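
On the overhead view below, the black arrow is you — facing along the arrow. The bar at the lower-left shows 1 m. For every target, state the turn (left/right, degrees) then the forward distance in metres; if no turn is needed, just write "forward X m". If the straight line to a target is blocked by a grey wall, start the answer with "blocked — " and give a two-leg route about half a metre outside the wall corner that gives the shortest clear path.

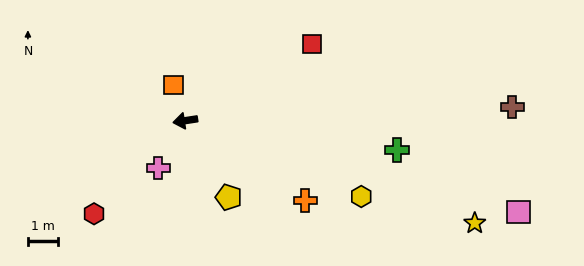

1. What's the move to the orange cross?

turn left 138°, forward 4.8 m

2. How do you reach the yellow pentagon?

turn left 111°, forward 2.9 m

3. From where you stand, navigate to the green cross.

turn left 163°, forward 7.1 m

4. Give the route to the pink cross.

turn left 52°, forward 1.8 m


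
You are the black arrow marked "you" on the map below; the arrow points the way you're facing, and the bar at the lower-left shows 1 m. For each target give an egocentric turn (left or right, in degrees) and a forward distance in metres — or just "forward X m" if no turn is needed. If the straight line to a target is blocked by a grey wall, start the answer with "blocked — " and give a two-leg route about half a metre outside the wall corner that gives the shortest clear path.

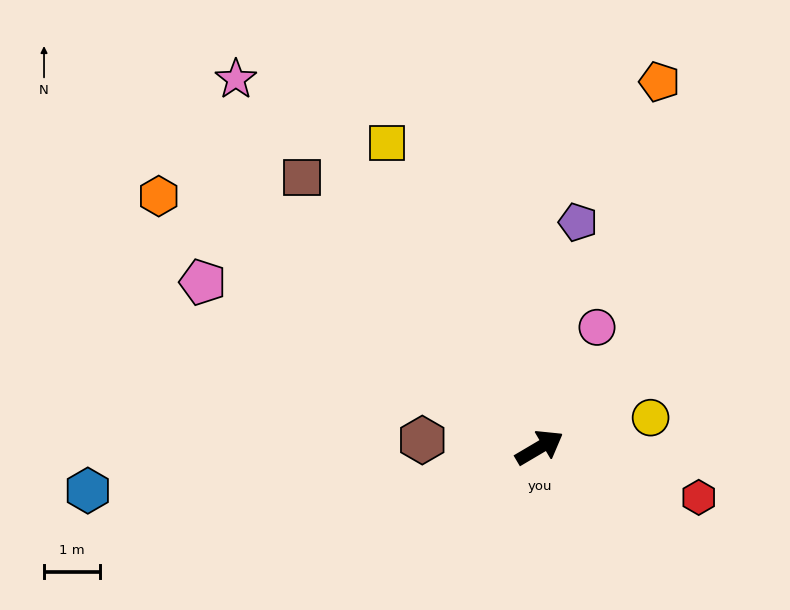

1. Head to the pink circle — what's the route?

turn left 34°, forward 2.4 m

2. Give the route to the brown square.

turn left 101°, forward 6.4 m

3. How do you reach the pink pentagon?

turn left 123°, forward 6.7 m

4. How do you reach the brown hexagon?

turn left 146°, forward 2.1 m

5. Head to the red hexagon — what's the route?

turn right 48°, forward 3.0 m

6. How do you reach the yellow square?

turn left 86°, forward 6.1 m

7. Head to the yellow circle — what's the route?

turn right 16°, forward 2.1 m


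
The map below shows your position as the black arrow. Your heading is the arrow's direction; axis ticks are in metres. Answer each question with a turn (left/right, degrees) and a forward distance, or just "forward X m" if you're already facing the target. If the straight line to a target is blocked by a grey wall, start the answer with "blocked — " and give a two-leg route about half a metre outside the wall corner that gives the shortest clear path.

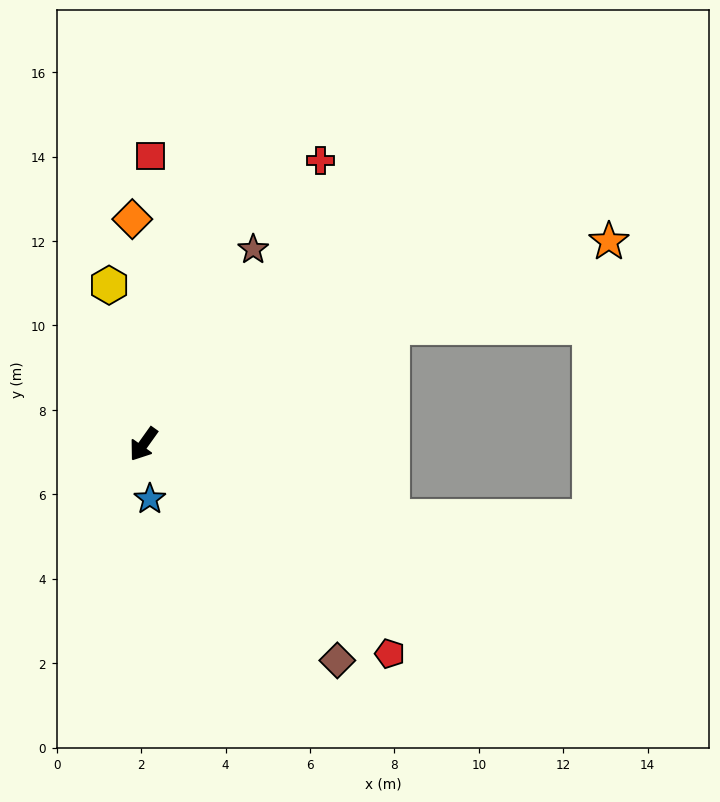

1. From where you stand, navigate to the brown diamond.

turn left 77°, forward 6.9 m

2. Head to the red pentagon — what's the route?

turn left 85°, forward 7.7 m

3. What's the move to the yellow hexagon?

turn right 132°, forward 3.9 m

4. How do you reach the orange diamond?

turn right 142°, forward 5.3 m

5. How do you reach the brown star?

turn right 174°, forward 5.3 m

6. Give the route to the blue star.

turn left 42°, forward 1.3 m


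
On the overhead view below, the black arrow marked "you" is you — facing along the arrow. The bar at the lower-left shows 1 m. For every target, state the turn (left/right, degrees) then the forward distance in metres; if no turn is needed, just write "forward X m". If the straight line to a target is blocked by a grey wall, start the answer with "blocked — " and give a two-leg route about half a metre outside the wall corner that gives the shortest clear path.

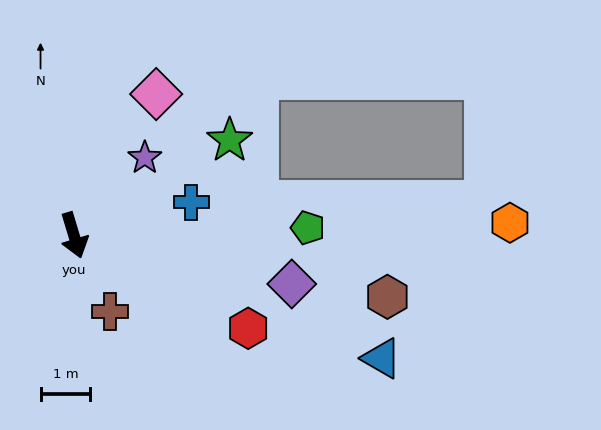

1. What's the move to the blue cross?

turn left 89°, forward 2.4 m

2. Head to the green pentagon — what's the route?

turn left 75°, forward 4.7 m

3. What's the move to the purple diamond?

turn left 61°, forward 4.5 m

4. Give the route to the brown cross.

turn left 9°, forward 1.7 m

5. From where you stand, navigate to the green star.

turn left 105°, forward 3.7 m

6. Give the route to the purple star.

turn left 121°, forward 2.1 m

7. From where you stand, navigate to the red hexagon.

turn left 45°, forward 4.0 m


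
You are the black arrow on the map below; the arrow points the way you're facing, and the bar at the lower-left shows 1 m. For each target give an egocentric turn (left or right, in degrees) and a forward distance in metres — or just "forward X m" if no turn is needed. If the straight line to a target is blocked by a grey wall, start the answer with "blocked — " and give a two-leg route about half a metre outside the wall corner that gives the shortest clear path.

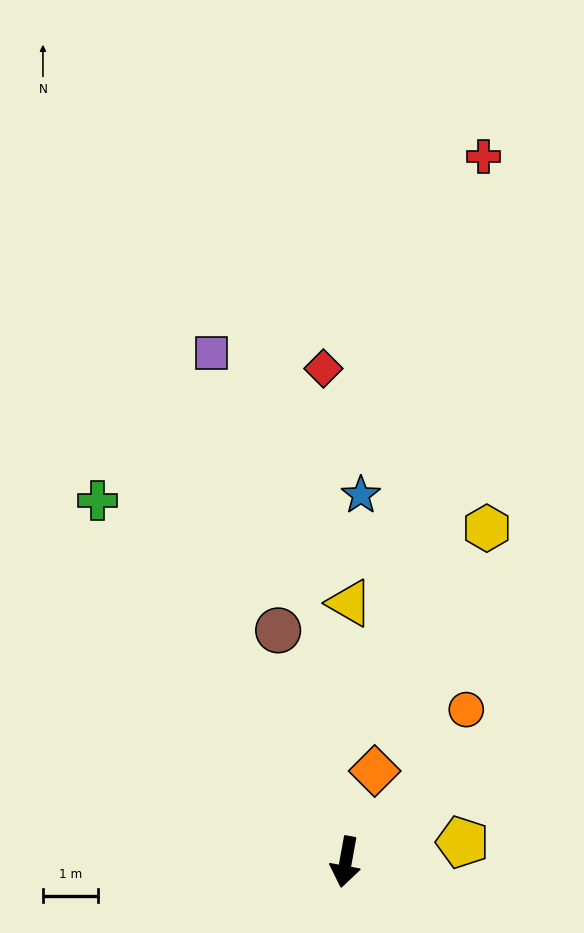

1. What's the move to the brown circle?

turn right 154°, forward 4.3 m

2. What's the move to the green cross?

turn right 135°, forward 7.9 m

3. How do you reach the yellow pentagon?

turn left 110°, forward 2.1 m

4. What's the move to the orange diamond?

turn left 173°, forward 1.7 m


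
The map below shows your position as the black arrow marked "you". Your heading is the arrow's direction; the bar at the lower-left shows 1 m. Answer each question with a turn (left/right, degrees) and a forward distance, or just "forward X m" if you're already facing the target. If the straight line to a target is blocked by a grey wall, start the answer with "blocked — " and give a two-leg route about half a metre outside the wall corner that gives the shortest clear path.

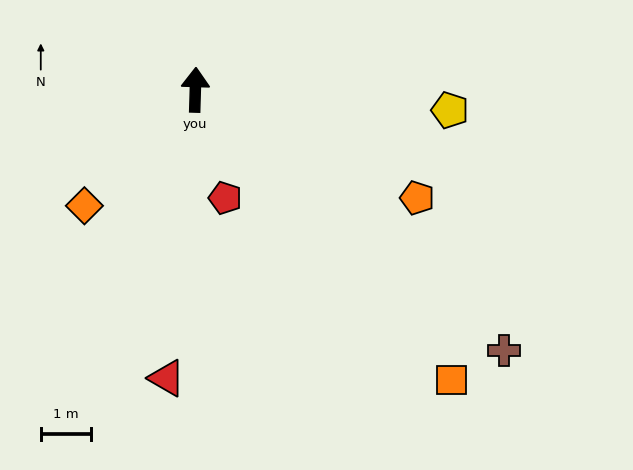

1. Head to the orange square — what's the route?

turn right 137°, forward 7.7 m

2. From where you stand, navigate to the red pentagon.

turn right 163°, forward 2.2 m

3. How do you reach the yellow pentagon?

turn right 93°, forward 5.1 m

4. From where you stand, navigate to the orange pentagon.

turn right 114°, forward 4.9 m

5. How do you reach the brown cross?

turn right 129°, forward 8.0 m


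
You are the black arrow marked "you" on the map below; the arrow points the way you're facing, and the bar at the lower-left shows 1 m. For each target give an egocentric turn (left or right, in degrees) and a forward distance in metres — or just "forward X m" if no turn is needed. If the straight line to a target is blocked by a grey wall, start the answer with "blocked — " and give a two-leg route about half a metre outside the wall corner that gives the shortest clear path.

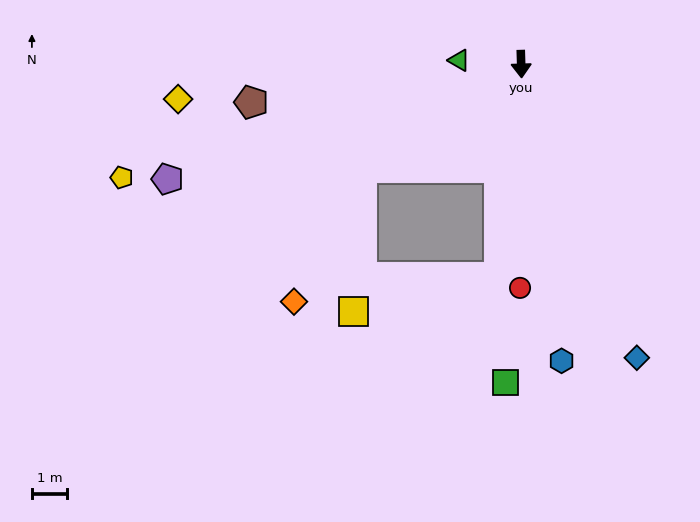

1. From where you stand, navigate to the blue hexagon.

turn left 6°, forward 8.4 m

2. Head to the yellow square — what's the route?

blocked — turn right 59°, forward 5.3 m, then turn left 54°, forward 4.0 m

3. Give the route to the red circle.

turn right 2°, forward 6.3 m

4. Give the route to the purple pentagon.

turn right 74°, forward 10.5 m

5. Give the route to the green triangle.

turn right 95°, forward 1.7 m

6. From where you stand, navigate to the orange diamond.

blocked — turn right 59°, forward 5.3 m, then turn left 30°, forward 4.2 m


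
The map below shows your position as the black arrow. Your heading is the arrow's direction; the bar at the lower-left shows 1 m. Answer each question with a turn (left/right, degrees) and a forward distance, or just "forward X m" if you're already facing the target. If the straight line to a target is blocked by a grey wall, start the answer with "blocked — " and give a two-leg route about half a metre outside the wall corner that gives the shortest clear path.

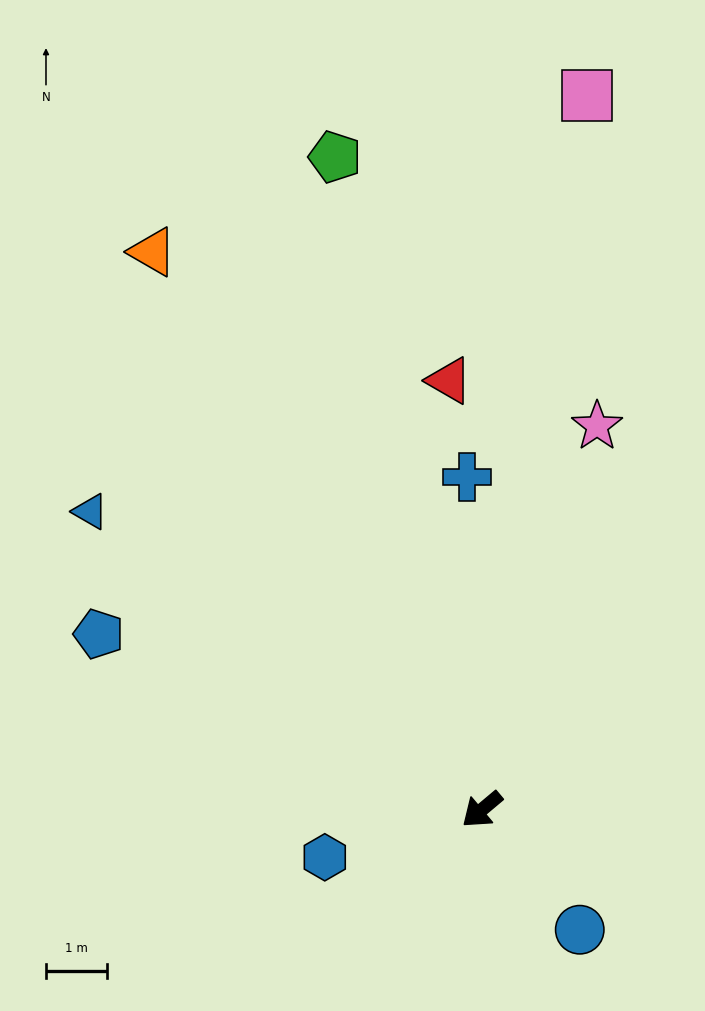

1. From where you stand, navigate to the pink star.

turn right 147°, forward 6.6 m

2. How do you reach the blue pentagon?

turn right 65°, forward 6.9 m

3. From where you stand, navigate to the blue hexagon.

turn right 23°, forward 2.7 m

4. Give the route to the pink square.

turn right 138°, forward 11.9 m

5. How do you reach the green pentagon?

turn right 117°, forward 11.0 m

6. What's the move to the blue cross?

turn right 127°, forward 5.5 m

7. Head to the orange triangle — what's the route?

turn right 99°, forward 10.7 m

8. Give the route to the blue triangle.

turn right 77°, forward 8.1 m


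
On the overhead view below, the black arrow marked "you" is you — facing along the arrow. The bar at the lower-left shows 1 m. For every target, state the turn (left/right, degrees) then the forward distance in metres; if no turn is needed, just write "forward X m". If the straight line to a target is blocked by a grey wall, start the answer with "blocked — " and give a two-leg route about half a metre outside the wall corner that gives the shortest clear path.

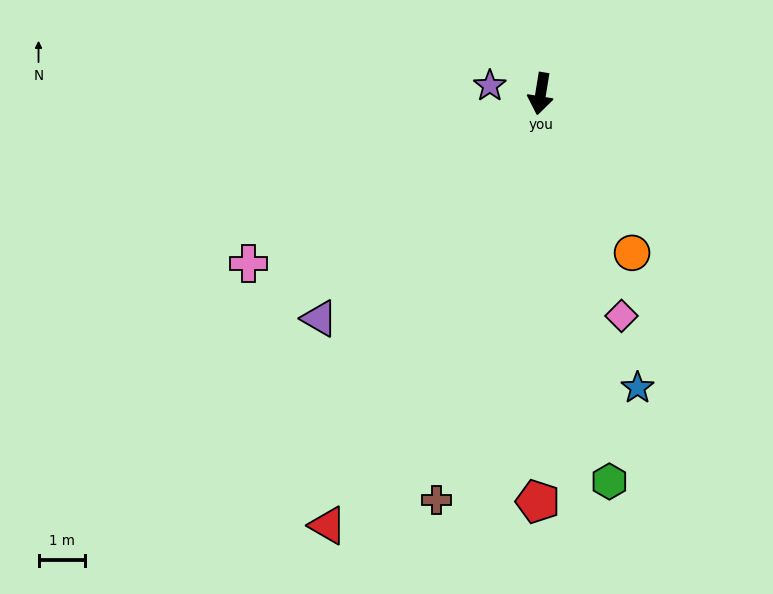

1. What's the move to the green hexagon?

turn left 19°, forward 8.5 m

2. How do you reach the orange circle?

turn left 39°, forward 4.0 m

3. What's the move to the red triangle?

turn right 17°, forward 10.4 m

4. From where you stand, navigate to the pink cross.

turn right 51°, forward 7.3 m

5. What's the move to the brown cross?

turn right 5°, forward 9.1 m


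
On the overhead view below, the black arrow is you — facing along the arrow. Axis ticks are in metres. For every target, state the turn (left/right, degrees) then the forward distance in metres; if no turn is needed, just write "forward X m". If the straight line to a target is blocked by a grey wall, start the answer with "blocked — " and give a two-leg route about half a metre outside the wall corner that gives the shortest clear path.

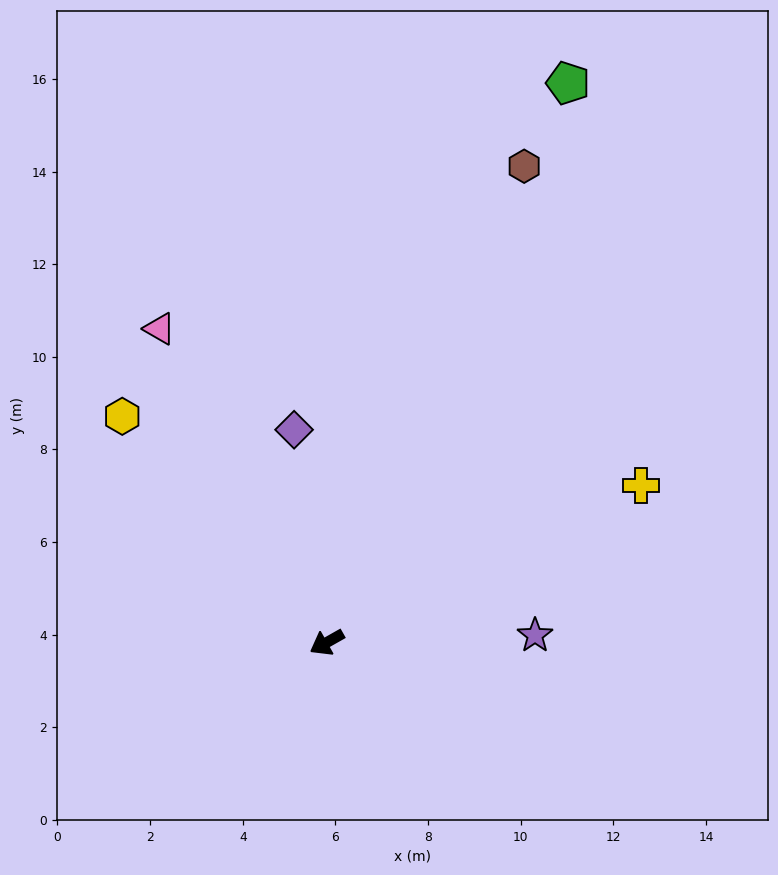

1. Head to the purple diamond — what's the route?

turn right 111°, forward 4.6 m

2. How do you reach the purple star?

turn left 152°, forward 4.5 m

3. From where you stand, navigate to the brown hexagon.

turn right 142°, forward 11.1 m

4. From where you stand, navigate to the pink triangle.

turn right 91°, forward 7.7 m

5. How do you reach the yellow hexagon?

turn right 77°, forward 6.6 m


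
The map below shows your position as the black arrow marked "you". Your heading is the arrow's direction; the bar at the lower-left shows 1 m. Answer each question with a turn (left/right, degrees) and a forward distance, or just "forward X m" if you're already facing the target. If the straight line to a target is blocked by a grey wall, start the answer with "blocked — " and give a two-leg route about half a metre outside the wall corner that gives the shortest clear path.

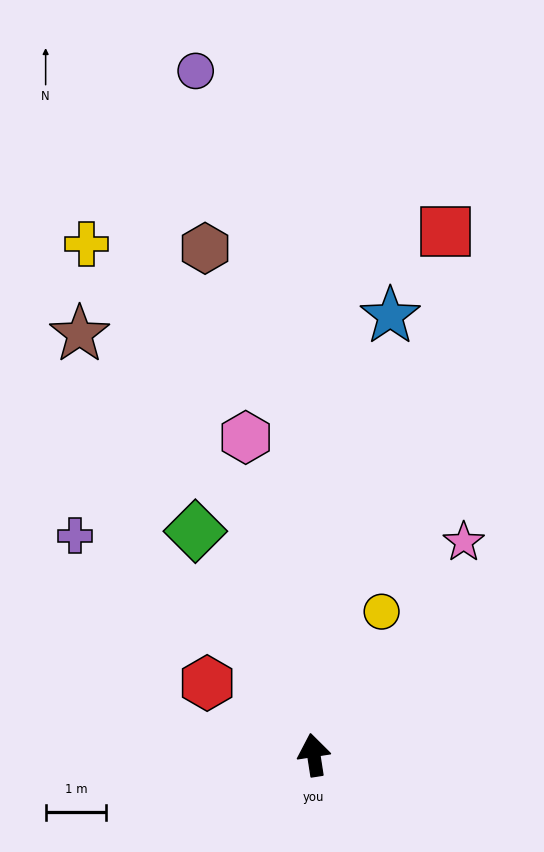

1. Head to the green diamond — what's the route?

turn left 19°, forward 4.2 m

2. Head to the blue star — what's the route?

turn right 19°, forward 7.4 m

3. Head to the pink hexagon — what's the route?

turn left 3°, forward 5.4 m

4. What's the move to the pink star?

turn right 44°, forward 4.3 m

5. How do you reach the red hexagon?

turn left 47°, forward 2.1 m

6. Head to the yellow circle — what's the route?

turn right 34°, forward 2.6 m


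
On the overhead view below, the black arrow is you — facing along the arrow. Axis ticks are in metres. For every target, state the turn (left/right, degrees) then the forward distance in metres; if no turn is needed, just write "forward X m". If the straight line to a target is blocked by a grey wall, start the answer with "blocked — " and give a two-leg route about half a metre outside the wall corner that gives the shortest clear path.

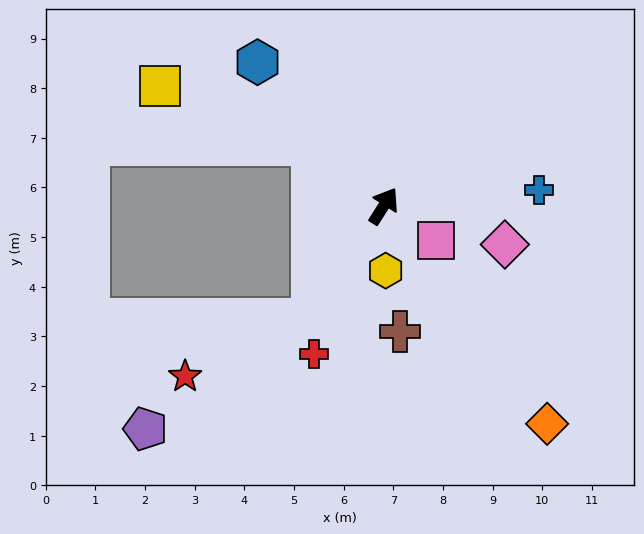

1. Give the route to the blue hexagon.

turn left 74°, forward 3.9 m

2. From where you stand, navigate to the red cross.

turn right 173°, forward 3.3 m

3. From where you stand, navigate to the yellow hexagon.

turn right 146°, forward 1.3 m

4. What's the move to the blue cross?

turn right 52°, forward 3.1 m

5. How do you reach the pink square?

turn right 91°, forward 1.3 m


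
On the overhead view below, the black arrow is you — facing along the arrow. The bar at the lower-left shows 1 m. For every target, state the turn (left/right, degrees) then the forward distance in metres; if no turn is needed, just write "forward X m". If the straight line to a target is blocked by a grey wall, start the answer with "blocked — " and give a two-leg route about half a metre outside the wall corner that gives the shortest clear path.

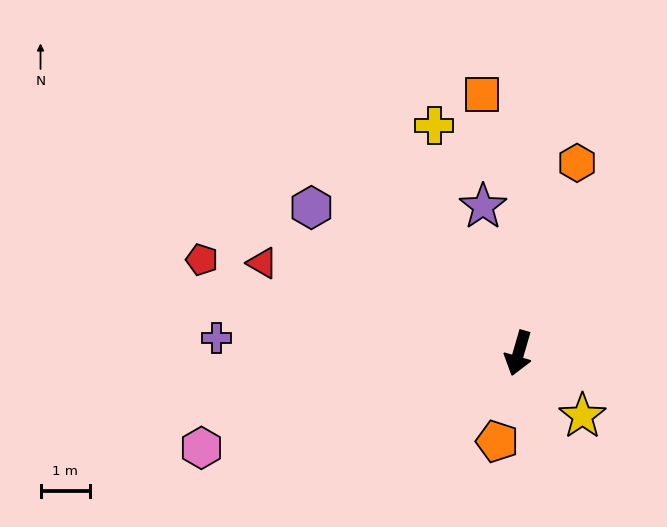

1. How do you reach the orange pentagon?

turn left 3°, forward 1.8 m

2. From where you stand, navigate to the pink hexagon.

turn right 57°, forward 6.7 m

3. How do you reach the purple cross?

turn right 77°, forward 6.1 m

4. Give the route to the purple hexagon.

turn right 109°, forward 5.1 m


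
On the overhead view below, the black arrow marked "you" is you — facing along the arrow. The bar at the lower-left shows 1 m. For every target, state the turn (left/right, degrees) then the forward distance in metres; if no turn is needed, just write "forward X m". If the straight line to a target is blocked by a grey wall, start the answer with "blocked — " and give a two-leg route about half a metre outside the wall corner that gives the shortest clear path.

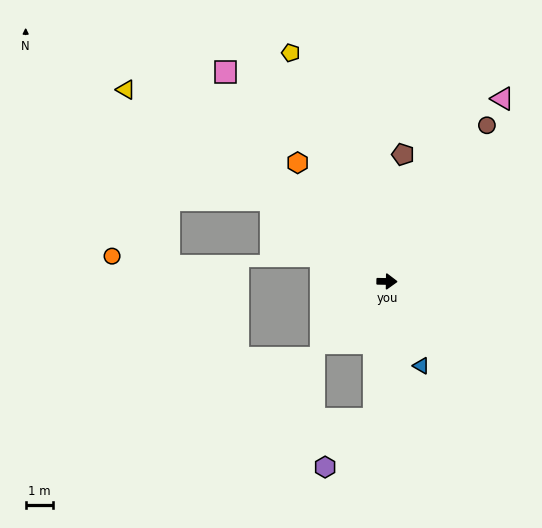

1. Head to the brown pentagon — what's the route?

turn left 84°, forward 4.7 m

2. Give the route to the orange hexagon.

turn left 128°, forward 5.4 m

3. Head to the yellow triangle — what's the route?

turn left 145°, forward 11.9 m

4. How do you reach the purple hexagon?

blocked — turn right 94°, forward 5.1 m, then turn right 41°, forward 2.5 m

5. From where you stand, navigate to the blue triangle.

turn right 67°, forward 3.3 m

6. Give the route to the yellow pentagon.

turn left 114°, forward 9.1 m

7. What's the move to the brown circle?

turn left 58°, forward 6.8 m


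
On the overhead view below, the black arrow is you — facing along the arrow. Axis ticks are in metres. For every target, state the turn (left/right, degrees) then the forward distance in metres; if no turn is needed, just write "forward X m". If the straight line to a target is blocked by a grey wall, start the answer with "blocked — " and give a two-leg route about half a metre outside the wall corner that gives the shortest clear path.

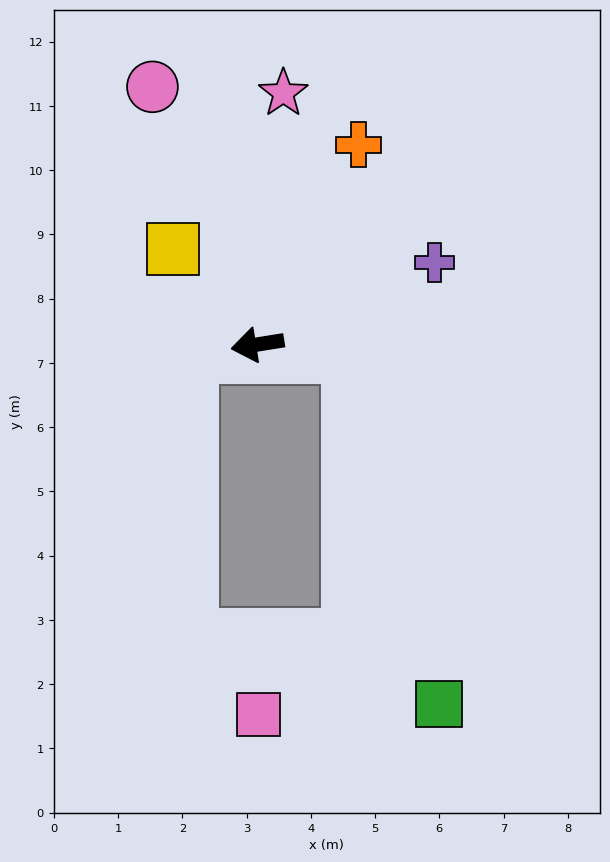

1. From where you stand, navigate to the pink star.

turn right 105°, forward 3.9 m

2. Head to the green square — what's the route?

blocked — turn left 164°, forward 1.4 m, then turn right 69°, forward 5.6 m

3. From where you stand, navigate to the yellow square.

turn right 58°, forward 2.0 m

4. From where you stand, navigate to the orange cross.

turn right 126°, forward 3.5 m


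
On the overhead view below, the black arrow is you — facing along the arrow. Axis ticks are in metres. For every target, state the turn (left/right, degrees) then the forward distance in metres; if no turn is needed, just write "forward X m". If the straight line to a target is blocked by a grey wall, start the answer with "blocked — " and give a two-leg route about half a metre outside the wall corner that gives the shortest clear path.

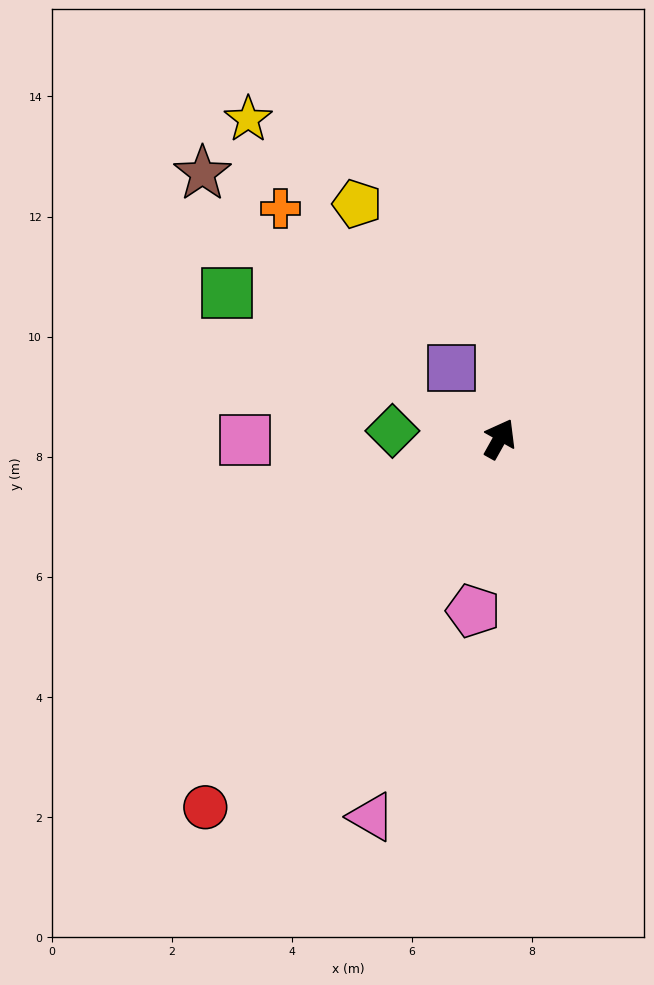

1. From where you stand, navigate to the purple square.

turn left 63°, forward 1.4 m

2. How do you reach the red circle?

turn left 171°, forward 7.9 m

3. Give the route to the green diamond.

turn left 115°, forward 1.8 m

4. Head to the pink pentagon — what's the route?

turn right 160°, forward 2.9 m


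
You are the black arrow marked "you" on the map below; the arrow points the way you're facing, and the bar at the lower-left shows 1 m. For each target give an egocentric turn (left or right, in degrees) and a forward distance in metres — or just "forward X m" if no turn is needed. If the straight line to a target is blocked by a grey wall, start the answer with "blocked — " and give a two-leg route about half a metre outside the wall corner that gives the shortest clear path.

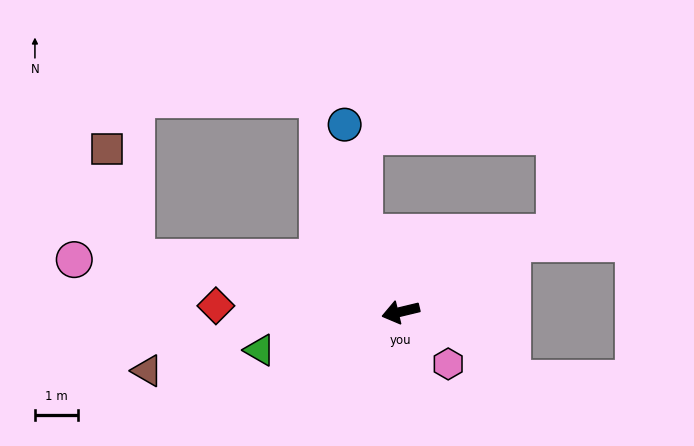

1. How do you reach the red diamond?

turn right 15°, forward 4.3 m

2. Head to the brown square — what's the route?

blocked — turn right 25°, forward 6.3 m, then turn right 63°, forward 2.6 m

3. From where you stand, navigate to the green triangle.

forward 3.4 m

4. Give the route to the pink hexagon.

turn left 119°, forward 1.7 m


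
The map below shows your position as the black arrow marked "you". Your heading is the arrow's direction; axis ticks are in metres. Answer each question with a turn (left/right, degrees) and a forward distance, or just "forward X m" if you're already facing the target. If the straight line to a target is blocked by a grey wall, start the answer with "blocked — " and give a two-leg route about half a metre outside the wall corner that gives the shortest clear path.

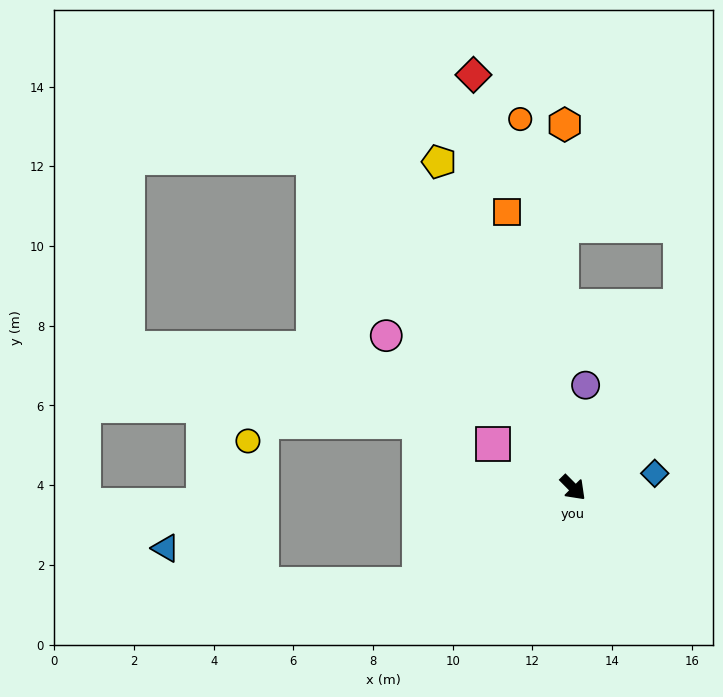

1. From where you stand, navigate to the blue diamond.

turn left 55°, forward 2.1 m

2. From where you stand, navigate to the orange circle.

turn left 143°, forward 9.3 m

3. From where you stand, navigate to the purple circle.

turn left 128°, forward 2.6 m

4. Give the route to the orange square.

turn left 149°, forward 7.1 m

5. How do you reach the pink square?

turn right 164°, forward 2.3 m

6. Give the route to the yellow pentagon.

turn left 158°, forward 8.8 m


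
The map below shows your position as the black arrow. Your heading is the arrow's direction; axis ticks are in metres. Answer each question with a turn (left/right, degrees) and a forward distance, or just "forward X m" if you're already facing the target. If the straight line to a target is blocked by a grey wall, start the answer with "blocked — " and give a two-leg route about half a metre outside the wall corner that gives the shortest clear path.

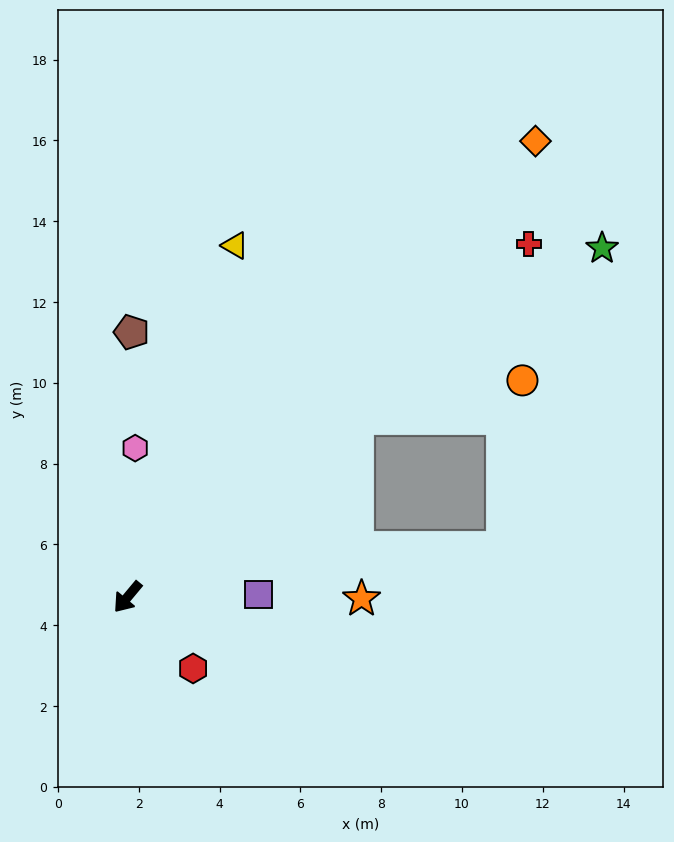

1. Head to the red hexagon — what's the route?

turn left 82°, forward 2.4 m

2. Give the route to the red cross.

turn left 171°, forward 13.2 m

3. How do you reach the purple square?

turn left 131°, forward 3.2 m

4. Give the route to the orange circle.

blocked — turn left 168°, forward 7.2 m, then turn right 26°, forward 4.2 m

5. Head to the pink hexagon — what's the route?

turn right 143°, forward 3.7 m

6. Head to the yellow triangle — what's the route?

turn right 157°, forward 9.1 m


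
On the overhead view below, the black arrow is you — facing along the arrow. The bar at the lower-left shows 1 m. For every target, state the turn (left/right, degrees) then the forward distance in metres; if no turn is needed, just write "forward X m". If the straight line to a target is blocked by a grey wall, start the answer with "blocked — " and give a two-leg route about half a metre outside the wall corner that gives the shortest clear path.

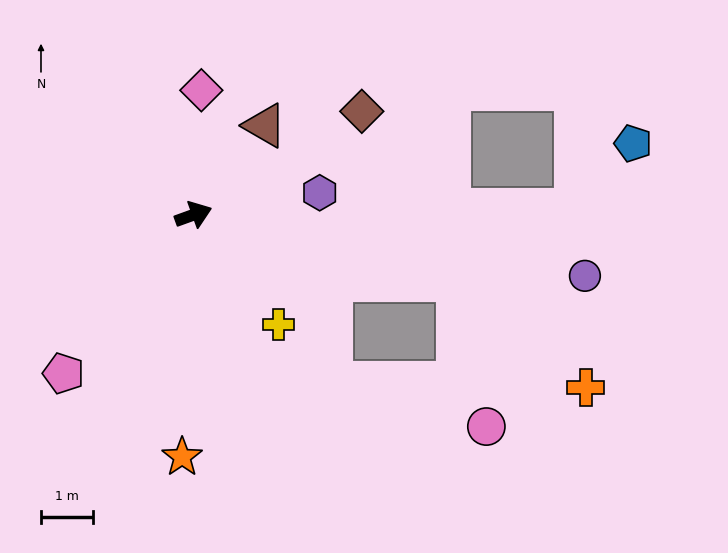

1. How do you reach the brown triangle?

turn left 32°, forward 2.2 m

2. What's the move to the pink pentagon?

turn right 149°, forward 4.0 m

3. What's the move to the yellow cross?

turn right 72°, forward 2.7 m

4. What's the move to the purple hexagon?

turn right 10°, forward 2.5 m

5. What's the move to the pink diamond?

turn left 66°, forward 2.4 m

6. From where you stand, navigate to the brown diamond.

turn left 12°, forward 3.8 m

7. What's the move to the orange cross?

blocked — turn right 34°, forward 5.3 m, then turn right 26°, forward 3.2 m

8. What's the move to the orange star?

turn right 113°, forward 4.7 m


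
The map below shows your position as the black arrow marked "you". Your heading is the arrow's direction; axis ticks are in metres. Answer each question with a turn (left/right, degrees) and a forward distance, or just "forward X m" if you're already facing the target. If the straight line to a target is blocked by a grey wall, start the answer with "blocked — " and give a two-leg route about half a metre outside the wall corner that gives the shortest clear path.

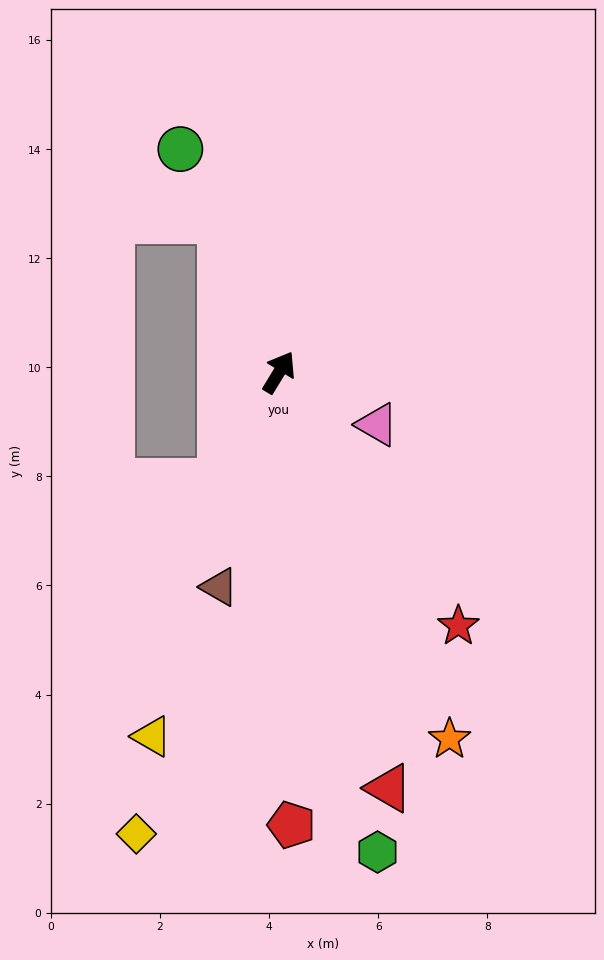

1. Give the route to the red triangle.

turn right 134°, forward 7.9 m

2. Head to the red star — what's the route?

turn right 113°, forward 5.7 m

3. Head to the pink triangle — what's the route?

turn right 87°, forward 2.0 m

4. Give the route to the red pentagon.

turn right 147°, forward 8.3 m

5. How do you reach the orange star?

turn right 124°, forward 7.4 m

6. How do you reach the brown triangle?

turn right 164°, forward 4.1 m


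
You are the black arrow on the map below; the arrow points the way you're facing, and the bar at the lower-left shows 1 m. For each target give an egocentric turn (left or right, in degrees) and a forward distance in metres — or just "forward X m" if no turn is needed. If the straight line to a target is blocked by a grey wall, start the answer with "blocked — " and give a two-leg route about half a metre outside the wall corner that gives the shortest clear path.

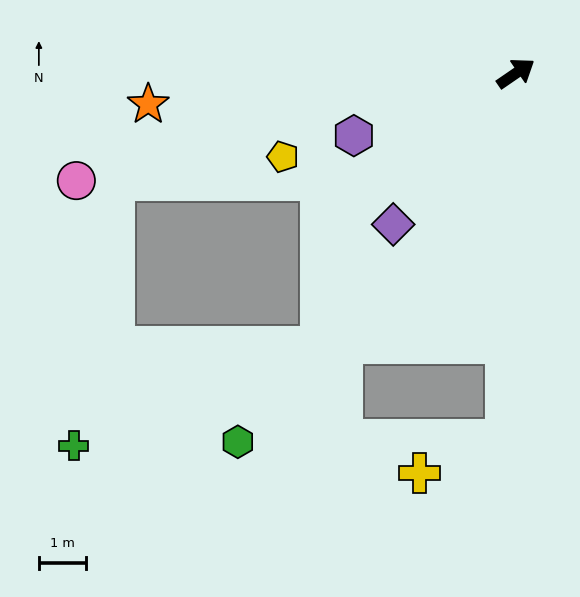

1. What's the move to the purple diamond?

turn right 164°, forward 4.1 m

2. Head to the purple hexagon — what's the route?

turn left 167°, forward 3.7 m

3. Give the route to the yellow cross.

blocked — turn right 126°, forward 7.7 m, then turn right 68°, forward 1.9 m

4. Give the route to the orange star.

turn left 150°, forward 7.8 m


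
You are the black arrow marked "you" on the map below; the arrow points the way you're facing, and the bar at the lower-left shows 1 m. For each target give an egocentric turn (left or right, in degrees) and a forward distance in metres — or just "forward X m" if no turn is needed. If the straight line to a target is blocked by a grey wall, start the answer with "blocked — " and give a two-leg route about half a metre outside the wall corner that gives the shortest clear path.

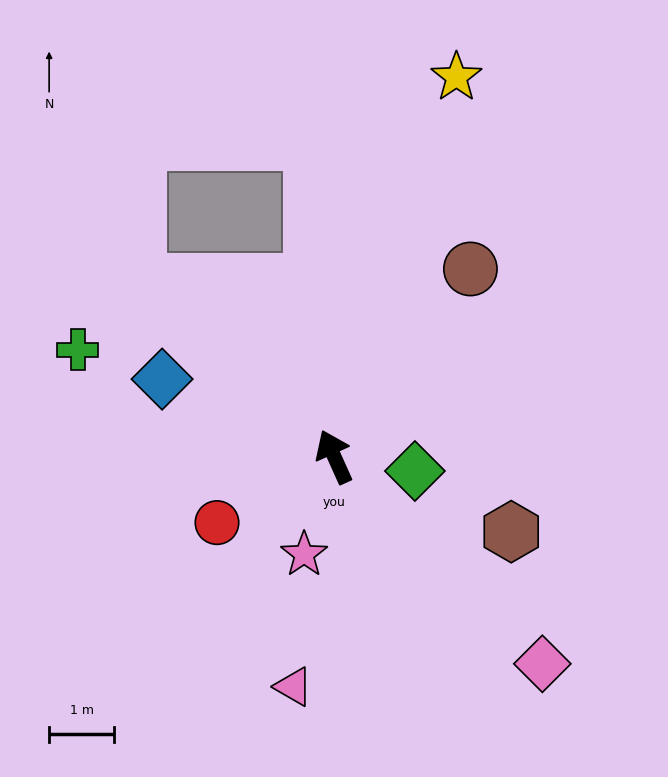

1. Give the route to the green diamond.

turn right 124°, forward 1.3 m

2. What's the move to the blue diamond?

turn left 42°, forward 2.9 m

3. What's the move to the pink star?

turn left 139°, forward 1.6 m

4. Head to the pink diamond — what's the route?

turn right 159°, forward 4.5 m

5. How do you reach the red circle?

turn left 95°, forward 2.1 m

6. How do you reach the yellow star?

turn right 42°, forward 6.1 m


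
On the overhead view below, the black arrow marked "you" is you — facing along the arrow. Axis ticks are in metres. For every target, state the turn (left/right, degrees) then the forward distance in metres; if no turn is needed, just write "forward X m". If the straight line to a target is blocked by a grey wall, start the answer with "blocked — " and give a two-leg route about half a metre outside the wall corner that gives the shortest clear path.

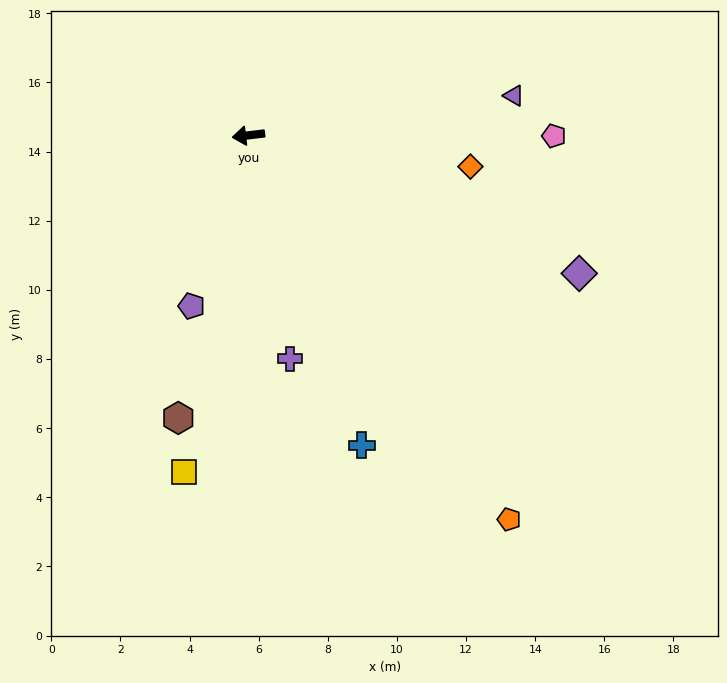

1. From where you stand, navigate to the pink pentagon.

turn left 173°, forward 8.8 m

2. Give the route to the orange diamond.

turn left 165°, forward 6.5 m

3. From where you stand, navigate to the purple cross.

turn left 94°, forward 6.6 m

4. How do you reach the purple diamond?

turn left 150°, forward 10.4 m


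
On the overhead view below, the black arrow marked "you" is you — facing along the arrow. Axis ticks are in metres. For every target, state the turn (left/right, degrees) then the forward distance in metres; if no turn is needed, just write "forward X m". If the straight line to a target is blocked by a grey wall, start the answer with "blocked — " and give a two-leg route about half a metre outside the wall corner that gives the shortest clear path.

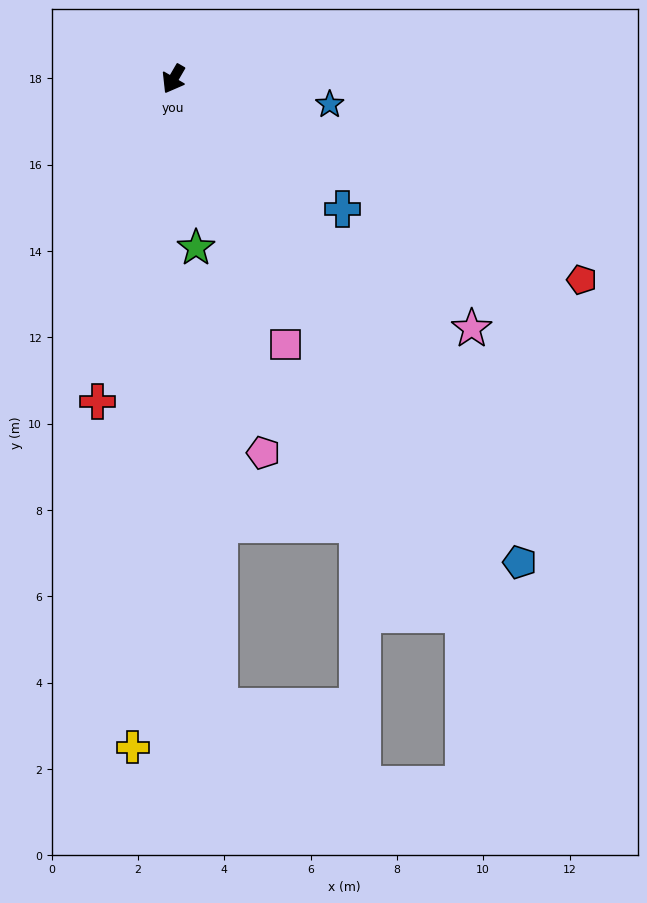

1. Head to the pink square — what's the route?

turn left 53°, forward 6.7 m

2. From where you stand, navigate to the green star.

turn left 38°, forward 3.9 m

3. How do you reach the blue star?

turn left 111°, forward 3.7 m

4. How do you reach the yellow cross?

turn left 27°, forward 15.5 m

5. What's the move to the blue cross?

turn left 83°, forward 4.9 m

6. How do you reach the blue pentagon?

turn left 66°, forward 13.8 m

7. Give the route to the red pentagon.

turn left 94°, forward 10.5 m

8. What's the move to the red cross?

turn left 17°, forward 7.7 m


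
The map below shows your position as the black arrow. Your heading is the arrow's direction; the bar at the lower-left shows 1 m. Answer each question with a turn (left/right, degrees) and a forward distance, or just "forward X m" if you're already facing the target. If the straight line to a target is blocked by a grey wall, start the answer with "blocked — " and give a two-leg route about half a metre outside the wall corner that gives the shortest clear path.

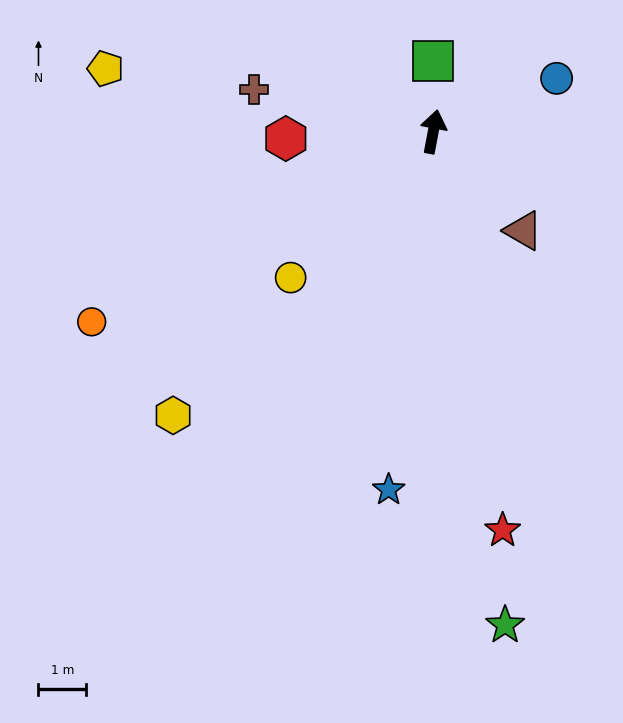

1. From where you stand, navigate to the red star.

turn right 159°, forward 8.4 m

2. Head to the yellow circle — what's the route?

turn left 146°, forward 4.3 m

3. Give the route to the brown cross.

turn left 87°, forward 3.8 m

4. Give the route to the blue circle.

turn right 56°, forward 2.8 m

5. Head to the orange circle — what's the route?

turn left 130°, forward 8.2 m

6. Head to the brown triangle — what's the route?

turn right 127°, forward 2.8 m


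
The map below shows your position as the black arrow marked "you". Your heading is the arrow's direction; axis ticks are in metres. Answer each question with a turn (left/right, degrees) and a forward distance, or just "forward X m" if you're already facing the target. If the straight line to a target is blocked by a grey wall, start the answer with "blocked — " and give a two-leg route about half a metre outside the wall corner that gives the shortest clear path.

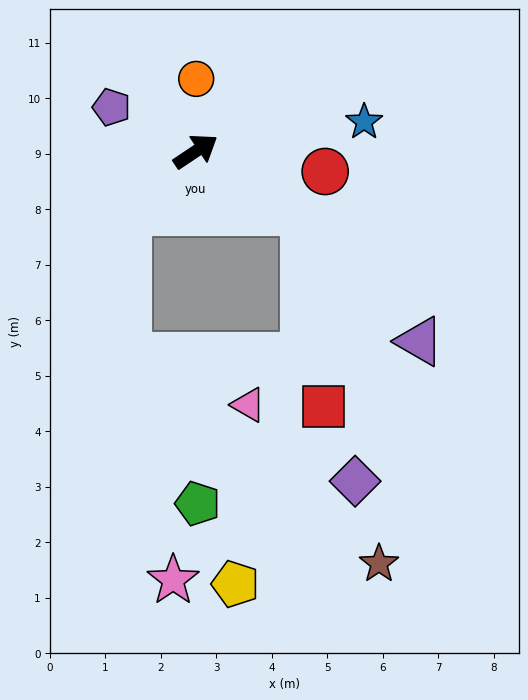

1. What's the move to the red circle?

turn right 43°, forward 2.4 m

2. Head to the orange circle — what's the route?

turn left 56°, forward 1.3 m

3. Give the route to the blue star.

turn right 24°, forward 3.1 m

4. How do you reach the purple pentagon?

turn left 119°, forward 1.7 m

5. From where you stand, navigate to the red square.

blocked — turn right 63°, forward 2.2 m, then turn right 55°, forward 3.5 m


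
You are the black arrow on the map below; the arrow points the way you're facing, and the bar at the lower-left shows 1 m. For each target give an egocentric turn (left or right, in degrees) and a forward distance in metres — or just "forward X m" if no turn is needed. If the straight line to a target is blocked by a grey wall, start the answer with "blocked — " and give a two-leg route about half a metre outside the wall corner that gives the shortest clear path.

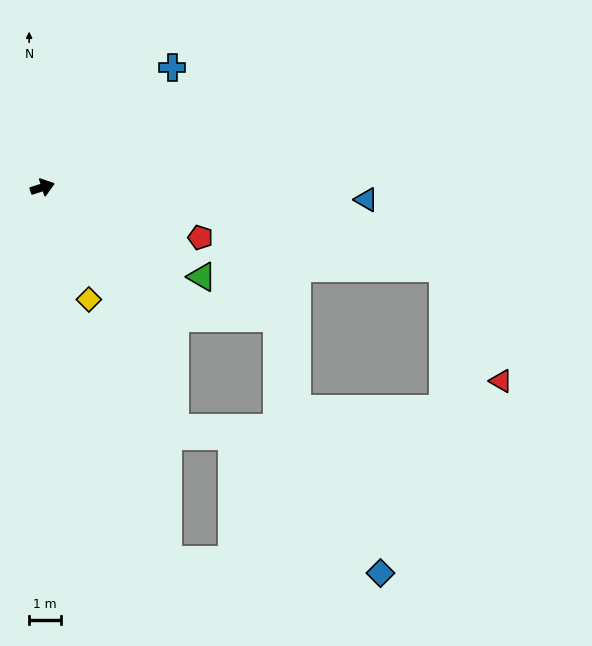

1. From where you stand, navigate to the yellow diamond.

turn right 85°, forward 3.8 m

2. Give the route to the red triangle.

blocked — turn right 29°, forward 12.7 m, then turn right 51°, forward 3.9 m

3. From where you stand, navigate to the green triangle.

turn right 47°, forward 5.7 m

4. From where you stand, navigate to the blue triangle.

turn right 20°, forward 10.1 m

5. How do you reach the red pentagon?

turn right 35°, forward 5.1 m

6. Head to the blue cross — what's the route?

turn left 25°, forward 5.5 m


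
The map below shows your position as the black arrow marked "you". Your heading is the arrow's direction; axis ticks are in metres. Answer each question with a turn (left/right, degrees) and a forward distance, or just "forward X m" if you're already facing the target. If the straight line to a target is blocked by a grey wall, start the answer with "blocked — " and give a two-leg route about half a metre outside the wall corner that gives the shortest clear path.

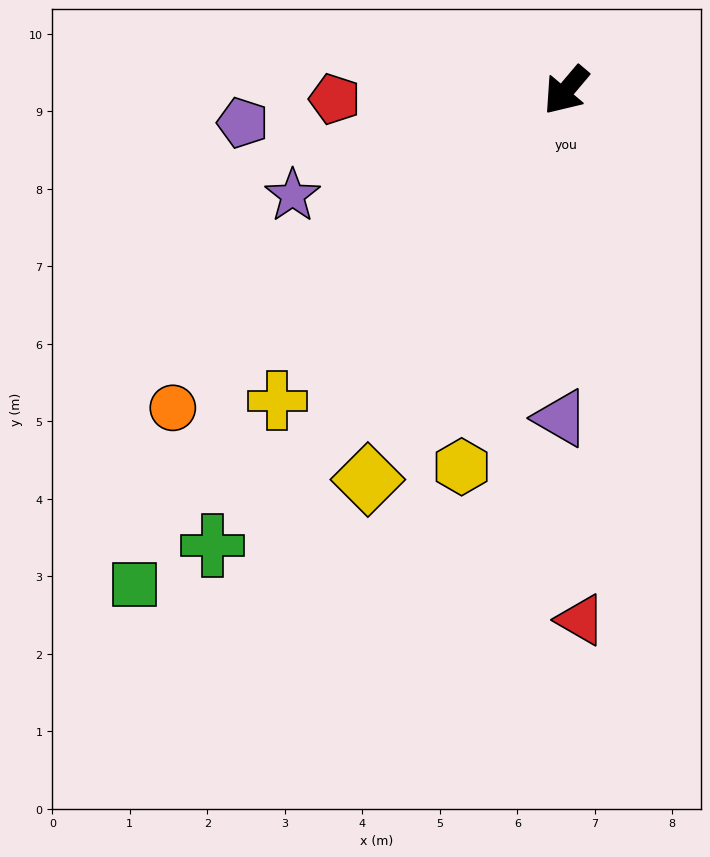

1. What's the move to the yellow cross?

turn right 3°, forward 5.5 m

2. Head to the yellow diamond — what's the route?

turn left 13°, forward 5.6 m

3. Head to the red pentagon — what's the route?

turn right 48°, forward 3.0 m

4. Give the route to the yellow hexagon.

turn left 25°, forward 5.0 m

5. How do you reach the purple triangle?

turn left 39°, forward 4.2 m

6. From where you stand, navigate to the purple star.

turn right 29°, forward 3.8 m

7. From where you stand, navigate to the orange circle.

turn right 11°, forward 6.5 m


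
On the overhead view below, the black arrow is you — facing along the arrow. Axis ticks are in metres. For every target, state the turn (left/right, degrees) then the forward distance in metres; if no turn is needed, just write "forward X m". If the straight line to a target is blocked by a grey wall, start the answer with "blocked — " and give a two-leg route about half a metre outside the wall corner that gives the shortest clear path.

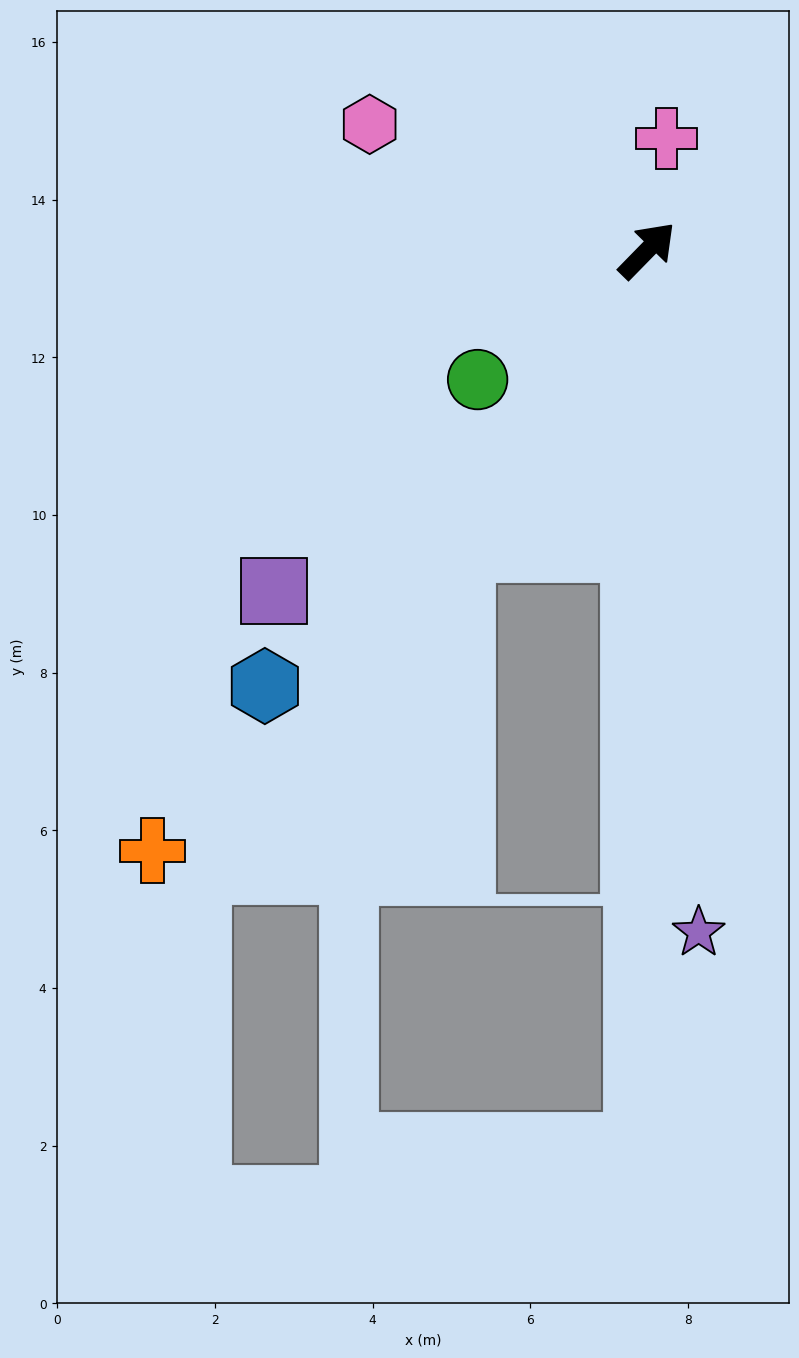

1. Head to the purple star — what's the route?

turn right 131°, forward 8.7 m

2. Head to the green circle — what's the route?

turn left 172°, forward 2.7 m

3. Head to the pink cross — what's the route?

turn left 34°, forward 1.4 m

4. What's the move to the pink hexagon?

turn left 110°, forward 3.9 m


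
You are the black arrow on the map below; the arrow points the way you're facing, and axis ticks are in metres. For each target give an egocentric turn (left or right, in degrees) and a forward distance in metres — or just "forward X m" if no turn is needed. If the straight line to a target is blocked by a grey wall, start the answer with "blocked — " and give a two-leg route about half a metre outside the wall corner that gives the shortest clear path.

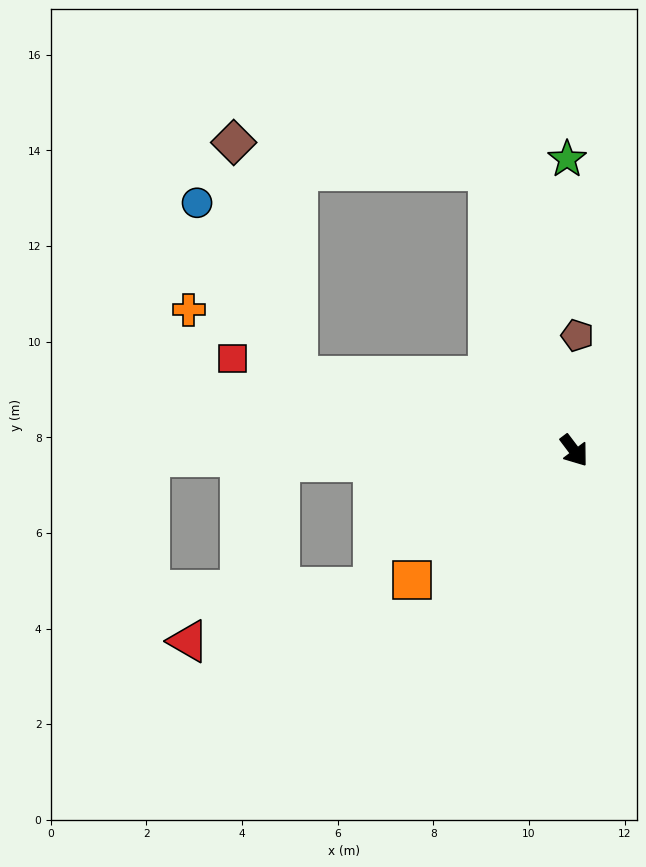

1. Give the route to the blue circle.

blocked — turn right 142°, forward 6.0 m, then turn right 45°, forward 4.2 m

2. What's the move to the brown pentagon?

turn left 141°, forward 2.4 m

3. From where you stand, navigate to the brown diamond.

blocked — turn right 142°, forward 6.0 m, then turn right 60°, forward 5.1 m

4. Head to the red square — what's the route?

turn right 142°, forward 7.4 m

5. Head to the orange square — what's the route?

turn right 88°, forward 4.3 m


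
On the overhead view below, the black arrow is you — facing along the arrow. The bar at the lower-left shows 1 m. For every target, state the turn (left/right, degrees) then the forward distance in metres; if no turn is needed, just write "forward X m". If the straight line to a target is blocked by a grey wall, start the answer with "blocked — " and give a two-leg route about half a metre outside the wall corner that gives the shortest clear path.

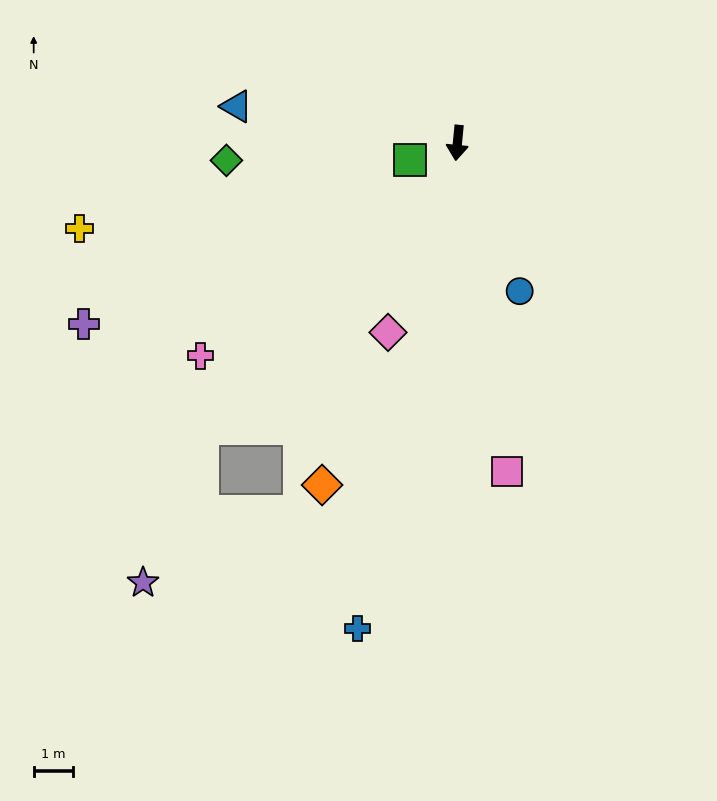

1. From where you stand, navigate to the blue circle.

turn left 28°, forward 4.1 m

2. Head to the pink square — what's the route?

turn left 14°, forward 8.5 m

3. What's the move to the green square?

turn right 64°, forward 1.3 m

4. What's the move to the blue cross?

turn right 6°, forward 12.7 m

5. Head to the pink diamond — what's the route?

turn right 15°, forward 5.2 m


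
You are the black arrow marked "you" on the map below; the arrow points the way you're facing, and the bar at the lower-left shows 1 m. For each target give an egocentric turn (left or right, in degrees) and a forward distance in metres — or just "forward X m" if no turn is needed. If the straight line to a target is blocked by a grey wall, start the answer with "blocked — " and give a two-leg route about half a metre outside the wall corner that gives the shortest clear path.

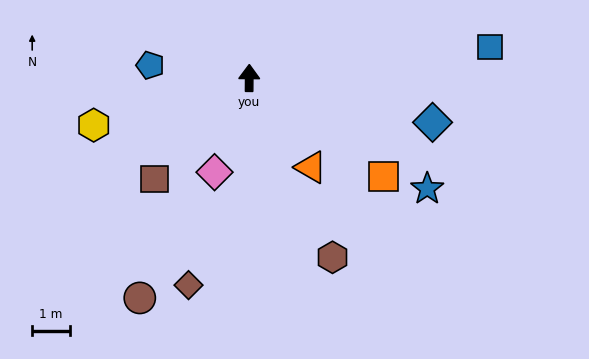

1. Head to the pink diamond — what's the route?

turn left 160°, forward 2.7 m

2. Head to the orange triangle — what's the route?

turn right 145°, forward 2.9 m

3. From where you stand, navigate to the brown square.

turn left 137°, forward 3.7 m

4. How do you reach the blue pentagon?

turn left 83°, forward 2.7 m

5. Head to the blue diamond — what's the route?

turn right 103°, forward 5.0 m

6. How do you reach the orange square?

turn right 126°, forward 4.5 m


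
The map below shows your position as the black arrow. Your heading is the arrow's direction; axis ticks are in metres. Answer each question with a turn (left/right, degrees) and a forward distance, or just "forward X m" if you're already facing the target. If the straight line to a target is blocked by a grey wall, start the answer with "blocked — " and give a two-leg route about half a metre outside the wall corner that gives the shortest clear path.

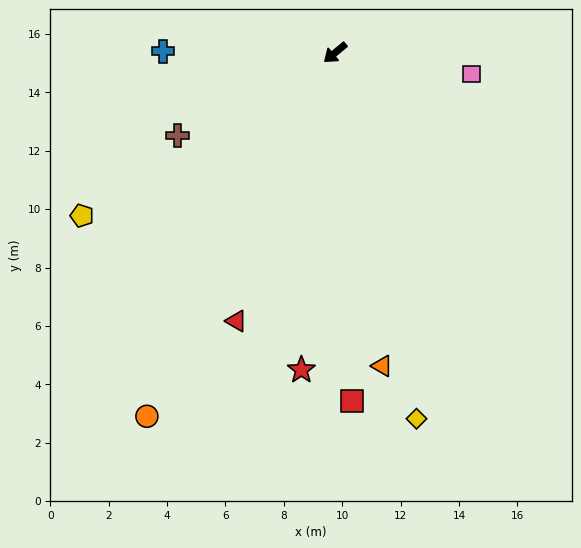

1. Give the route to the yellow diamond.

turn left 63°, forward 12.8 m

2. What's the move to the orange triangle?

turn left 59°, forward 10.8 m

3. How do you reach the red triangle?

turn left 30°, forward 9.8 m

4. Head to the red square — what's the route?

turn left 53°, forward 11.9 m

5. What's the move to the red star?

turn left 44°, forward 10.9 m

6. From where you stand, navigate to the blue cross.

turn right 40°, forward 5.9 m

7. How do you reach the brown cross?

turn right 12°, forward 6.1 m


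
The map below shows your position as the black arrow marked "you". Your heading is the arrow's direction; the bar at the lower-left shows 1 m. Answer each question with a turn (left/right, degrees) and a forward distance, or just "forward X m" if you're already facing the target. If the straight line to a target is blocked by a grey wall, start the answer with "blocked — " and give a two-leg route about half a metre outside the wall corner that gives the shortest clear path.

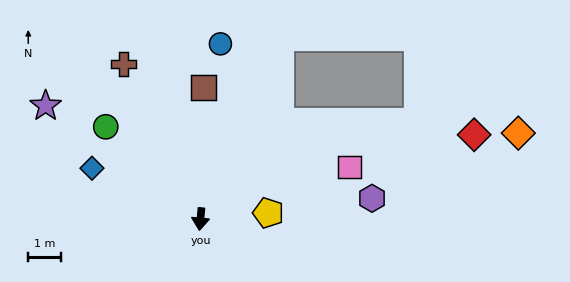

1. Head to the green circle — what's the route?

turn right 129°, forward 4.1 m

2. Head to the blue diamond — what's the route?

turn right 110°, forward 3.7 m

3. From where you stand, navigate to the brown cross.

turn right 148°, forward 5.4 m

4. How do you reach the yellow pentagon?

turn left 101°, forward 2.1 m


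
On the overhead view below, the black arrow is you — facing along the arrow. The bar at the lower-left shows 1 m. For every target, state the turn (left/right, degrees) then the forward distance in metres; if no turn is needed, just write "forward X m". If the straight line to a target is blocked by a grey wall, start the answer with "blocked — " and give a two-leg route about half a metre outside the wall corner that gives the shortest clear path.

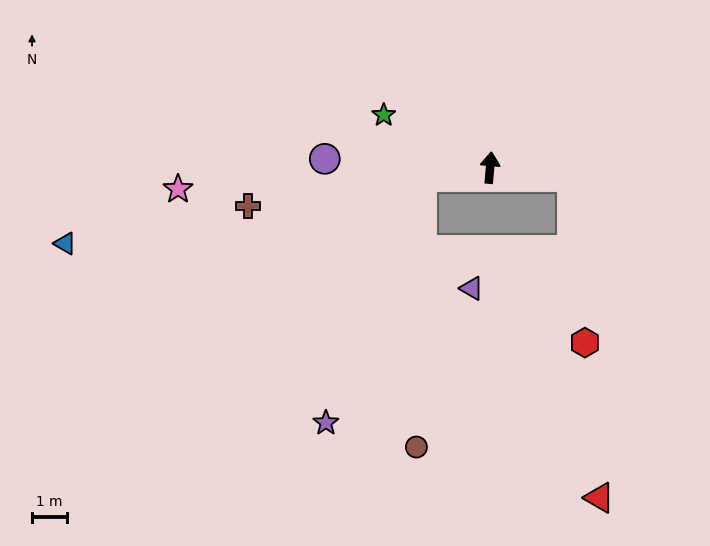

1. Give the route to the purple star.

blocked — turn left 103°, forward 2.0 m, then turn left 61°, forward 7.5 m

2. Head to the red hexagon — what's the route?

blocked — turn right 91°, forward 2.3 m, then turn right 80°, forward 4.7 m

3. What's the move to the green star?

turn left 69°, forward 3.4 m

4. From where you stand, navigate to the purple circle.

turn left 92°, forward 4.7 m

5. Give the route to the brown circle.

blocked — turn left 103°, forward 2.0 m, then turn left 81°, forward 7.7 m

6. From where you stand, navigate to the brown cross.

turn left 104°, forward 7.0 m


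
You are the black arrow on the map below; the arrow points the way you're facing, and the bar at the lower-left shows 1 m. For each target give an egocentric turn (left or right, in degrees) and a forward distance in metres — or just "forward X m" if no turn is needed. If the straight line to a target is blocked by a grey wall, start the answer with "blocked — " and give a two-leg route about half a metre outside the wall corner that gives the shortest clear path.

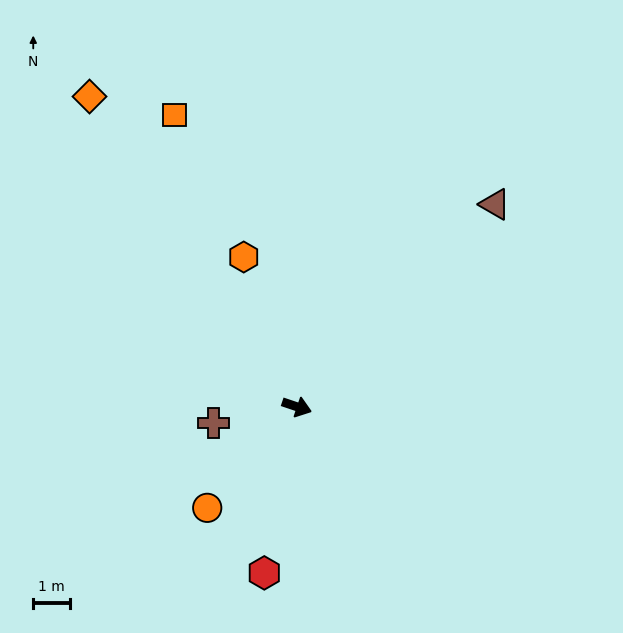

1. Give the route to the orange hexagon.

turn left 128°, forward 4.3 m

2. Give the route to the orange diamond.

turn left 142°, forward 10.1 m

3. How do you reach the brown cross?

turn right 150°, forward 2.3 m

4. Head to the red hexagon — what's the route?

turn right 82°, forward 4.6 m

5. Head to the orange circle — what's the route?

turn right 113°, forward 3.7 m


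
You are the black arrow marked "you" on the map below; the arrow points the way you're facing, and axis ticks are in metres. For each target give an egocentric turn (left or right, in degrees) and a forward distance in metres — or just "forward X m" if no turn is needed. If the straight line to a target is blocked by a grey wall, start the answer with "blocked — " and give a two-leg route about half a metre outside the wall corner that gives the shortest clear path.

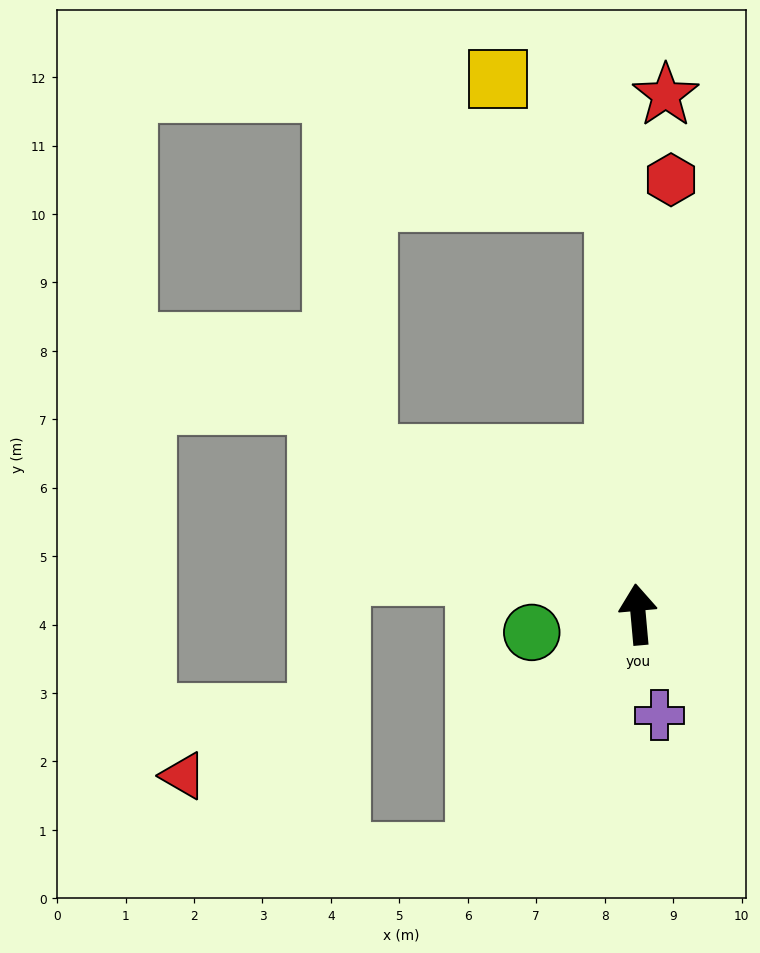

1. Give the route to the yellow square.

blocked — forward 6.0 m, then turn left 38°, forward 2.5 m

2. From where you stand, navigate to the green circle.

turn left 95°, forward 1.6 m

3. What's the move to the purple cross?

turn right 173°, forward 1.5 m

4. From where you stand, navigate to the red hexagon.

turn right 9°, forward 6.4 m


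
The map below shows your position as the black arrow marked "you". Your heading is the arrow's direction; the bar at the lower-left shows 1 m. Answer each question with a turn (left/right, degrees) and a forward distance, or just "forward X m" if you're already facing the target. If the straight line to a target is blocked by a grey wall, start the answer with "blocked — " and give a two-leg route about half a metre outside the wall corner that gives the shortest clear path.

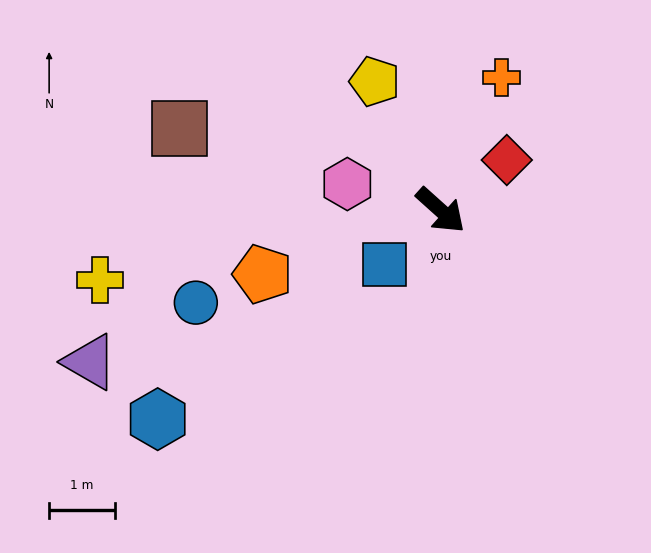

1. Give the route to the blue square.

turn right 94°, forward 1.2 m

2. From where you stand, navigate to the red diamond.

turn left 79°, forward 1.3 m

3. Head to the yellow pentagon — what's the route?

turn left 159°, forward 2.2 m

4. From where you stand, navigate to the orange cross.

turn left 107°, forward 2.2 m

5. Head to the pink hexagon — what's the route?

turn right 154°, forward 1.5 m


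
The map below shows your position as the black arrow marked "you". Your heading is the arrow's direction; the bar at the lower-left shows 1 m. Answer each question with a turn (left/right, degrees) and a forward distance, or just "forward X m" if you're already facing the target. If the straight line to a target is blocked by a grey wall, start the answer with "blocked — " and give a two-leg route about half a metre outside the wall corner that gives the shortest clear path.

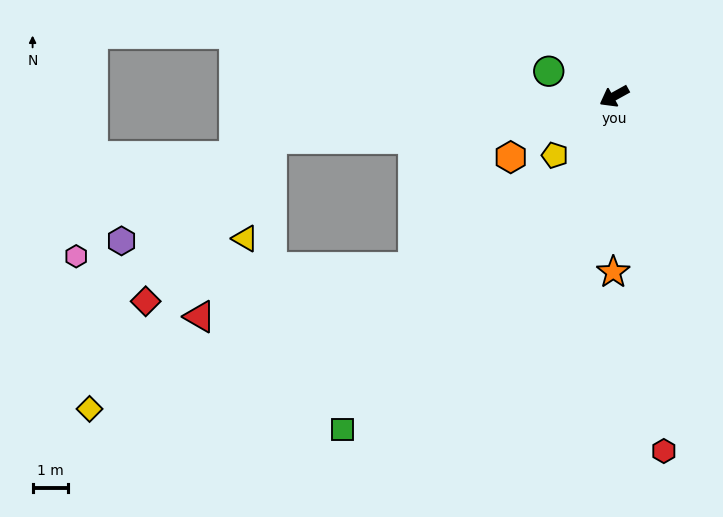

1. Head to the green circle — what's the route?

turn right 50°, forward 2.0 m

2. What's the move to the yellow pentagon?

turn left 16°, forward 2.3 m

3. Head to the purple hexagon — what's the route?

blocked — turn right 22°, forward 9.6 m, then turn left 27°, forward 5.1 m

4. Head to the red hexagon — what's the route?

turn left 69°, forward 10.0 m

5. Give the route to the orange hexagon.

forward 3.4 m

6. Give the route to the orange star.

turn left 61°, forward 4.9 m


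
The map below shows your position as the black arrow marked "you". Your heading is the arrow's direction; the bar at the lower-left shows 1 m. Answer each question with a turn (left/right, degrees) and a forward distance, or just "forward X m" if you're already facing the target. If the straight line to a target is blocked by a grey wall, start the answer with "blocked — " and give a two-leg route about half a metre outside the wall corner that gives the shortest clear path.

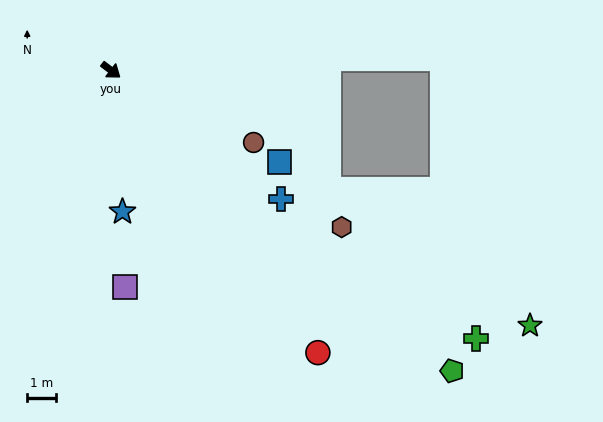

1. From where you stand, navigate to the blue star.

turn right 48°, forward 4.8 m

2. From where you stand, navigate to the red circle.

turn right 16°, forward 12.0 m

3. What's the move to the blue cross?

forward 7.3 m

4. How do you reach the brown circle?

turn left 11°, forward 5.5 m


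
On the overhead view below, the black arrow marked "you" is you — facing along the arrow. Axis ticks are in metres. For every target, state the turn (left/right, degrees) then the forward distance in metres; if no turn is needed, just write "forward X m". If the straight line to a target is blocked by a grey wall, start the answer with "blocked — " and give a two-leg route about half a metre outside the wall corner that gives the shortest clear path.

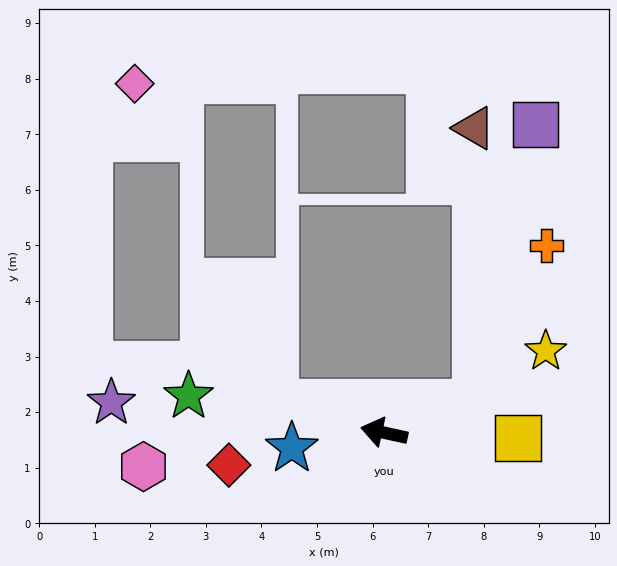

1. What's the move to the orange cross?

blocked — turn right 150°, forward 1.7 m, then turn left 48°, forward 3.1 m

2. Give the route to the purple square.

blocked — turn right 150°, forward 1.7 m, then turn left 60°, forward 5.1 m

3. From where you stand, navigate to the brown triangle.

blocked — turn right 150°, forward 1.7 m, then turn left 73°, forward 5.0 m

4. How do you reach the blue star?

turn left 22°, forward 1.7 m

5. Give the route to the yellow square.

turn right 170°, forward 2.4 m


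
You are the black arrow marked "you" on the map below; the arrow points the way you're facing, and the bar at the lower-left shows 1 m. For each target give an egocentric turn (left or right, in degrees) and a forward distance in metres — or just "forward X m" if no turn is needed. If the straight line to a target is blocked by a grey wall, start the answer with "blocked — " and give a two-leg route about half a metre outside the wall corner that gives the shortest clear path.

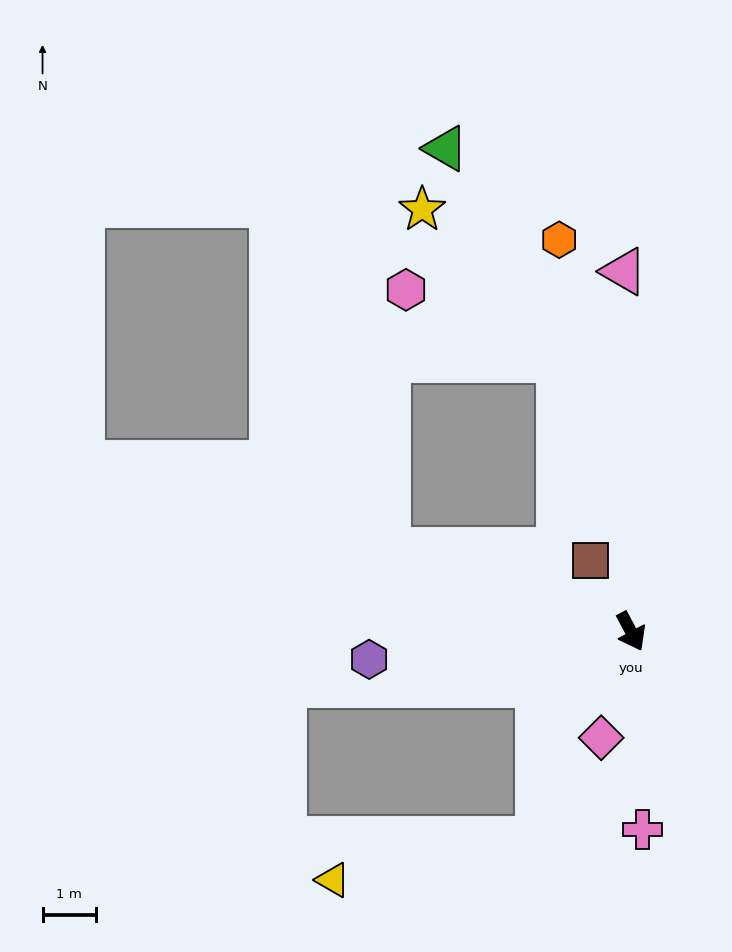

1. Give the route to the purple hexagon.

turn right 112°, forward 5.0 m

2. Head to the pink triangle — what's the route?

turn left 153°, forward 6.8 m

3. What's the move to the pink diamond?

turn right 44°, forward 2.1 m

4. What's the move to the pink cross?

turn right 25°, forward 3.7 m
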